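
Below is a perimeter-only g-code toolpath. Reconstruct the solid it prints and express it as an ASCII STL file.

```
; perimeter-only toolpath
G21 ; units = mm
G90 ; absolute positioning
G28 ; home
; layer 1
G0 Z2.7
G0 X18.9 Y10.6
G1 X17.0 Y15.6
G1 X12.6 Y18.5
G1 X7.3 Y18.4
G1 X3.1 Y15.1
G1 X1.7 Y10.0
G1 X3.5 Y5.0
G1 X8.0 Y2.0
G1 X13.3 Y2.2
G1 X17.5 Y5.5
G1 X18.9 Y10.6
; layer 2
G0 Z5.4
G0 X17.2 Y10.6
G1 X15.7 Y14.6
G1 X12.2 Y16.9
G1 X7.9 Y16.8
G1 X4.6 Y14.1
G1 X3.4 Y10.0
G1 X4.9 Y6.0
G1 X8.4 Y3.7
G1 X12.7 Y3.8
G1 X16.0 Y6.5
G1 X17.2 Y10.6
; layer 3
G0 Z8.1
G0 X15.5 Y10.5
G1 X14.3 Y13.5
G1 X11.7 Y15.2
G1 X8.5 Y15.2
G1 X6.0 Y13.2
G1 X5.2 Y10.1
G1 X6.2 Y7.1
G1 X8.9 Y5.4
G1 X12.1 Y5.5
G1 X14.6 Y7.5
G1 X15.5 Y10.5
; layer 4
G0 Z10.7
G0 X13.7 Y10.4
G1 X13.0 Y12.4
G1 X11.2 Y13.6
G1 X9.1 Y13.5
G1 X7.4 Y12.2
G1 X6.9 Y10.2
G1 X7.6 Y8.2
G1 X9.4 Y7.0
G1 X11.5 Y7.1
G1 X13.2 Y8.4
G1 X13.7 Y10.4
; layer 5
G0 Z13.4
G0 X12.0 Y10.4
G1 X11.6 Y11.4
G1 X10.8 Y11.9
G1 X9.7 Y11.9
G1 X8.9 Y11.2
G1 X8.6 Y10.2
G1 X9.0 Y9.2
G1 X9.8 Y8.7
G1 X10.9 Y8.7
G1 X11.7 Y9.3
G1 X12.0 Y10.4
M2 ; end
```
solid part
  facet normal 0.0000 0.0000 -1.0000
    outer loop
      vertex 13.1 20.2 0.0
      vertex 18.4 16.7 0.0
      vertex 20.6 10.7 0.0
    endloop
  endfacet
  facet normal 0.0000 0.0000 -1.0000
    outer loop
      vertex 6.7 20.0 0.0
      vertex 13.1 20.2 0.0
      vertex 20.6 10.7 0.0
    endloop
  endfacet
  facet normal 0.0000 0.0000 -1.0000
    outer loop
      vertex 1.7 16.0 0.0
      vertex 6.7 20.0 0.0
      vertex 20.6 10.7 0.0
    endloop
  endfacet
  facet normal 0.0000 0.0000 -1.0000
    outer loop
      vertex 0.0 9.9 0.0
      vertex 1.7 16.0 0.0
      vertex 20.6 10.7 0.0
    endloop
  endfacet
  facet normal 0.0000 0.0000 -1.0000
    outer loop
      vertex 2.2 3.9 0.0
      vertex 0.0 9.9 0.0
      vertex 20.6 10.7 0.0
    endloop
  endfacet
  facet normal 0.0000 0.0000 -1.0000
    outer loop
      vertex 7.5 0.4 0.0
      vertex 2.2 3.9 0.0
      vertex 20.6 10.7 0.0
    endloop
  endfacet
  facet normal 0.0000 0.0000 -1.0000
    outer loop
      vertex 13.9 0.6 0.0
      vertex 7.5 0.4 0.0
      vertex 20.6 10.7 0.0
    endloop
  endfacet
  facet normal 0.0000 0.0000 -1.0000
    outer loop
      vertex 18.9 4.6 0.0
      vertex 13.9 0.6 0.0
      vertex 20.6 10.7 0.0
    endloop
  endfacet
  facet normal 0.8018 0.2940 0.5203
    outer loop
      vertex 20.6 10.7 0.0
      vertex 18.4 16.7 0.0
      vertex 10.3 10.3 16.1
    endloop
  endfacet
  facet normal 0.4707 0.7127 0.5201
    outer loop
      vertex 18.4 16.7 0.0
      vertex 13.1 20.2 0.0
      vertex 10.3 10.3 16.1
    endloop
  endfacet
  facet normal -0.0267 0.8536 0.5202
    outer loop
      vertex 13.1 20.2 0.0
      vertex 6.7 20.0 0.0
      vertex 10.3 10.3 16.1
    endloop
  endfacet
  facet normal -0.5333 0.6666 0.5208
    outer loop
      vertex 6.7 20.0 0.0
      vertex 1.7 16.0 0.0
      vertex 10.3 10.3 16.1
    endloop
  endfacet
  facet normal -0.8225 0.2292 0.5205
    outer loop
      vertex 1.7 16.0 0.0
      vertex 0.0 9.9 0.0
      vertex 10.3 10.3 16.1
    endloop
  endfacet
  facet normal -0.8018 -0.2940 0.5203
    outer loop
      vertex 0.0 9.9 0.0
      vertex 2.2 3.9 0.0
      vertex 10.3 10.3 16.1
    endloop
  endfacet
  facet normal -0.4707 -0.7127 0.5201
    outer loop
      vertex 2.2 3.9 0.0
      vertex 7.5 0.4 0.0
      vertex 10.3 10.3 16.1
    endloop
  endfacet
  facet normal 0.0267 -0.8536 0.5202
    outer loop
      vertex 7.5 0.4 0.0
      vertex 13.9 0.6 0.0
      vertex 10.3 10.3 16.1
    endloop
  endfacet
  facet normal 0.5333 -0.6666 0.5208
    outer loop
      vertex 13.9 0.6 0.0
      vertex 18.9 4.6 0.0
      vertex 10.3 10.3 16.1
    endloop
  endfacet
  facet normal 0.8225 -0.2292 0.5205
    outer loop
      vertex 18.9 4.6 0.0
      vertex 20.6 10.7 0.0
      vertex 10.3 10.3 16.1
    endloop
  endfacet
endsolid part

The G0 Z moves step by Δz≈2.7 mm. The G1 loops shrink linearly with z, so the solid tapers from its base footprint up to z≈16.1. Closing with a flat bottom cap and the tapered top and triangulating gives 18 facets — a regular 10-sided pyramid, base circumscribed radius ≈ 10.3 mm, apex at z ≈ 16.1 mm.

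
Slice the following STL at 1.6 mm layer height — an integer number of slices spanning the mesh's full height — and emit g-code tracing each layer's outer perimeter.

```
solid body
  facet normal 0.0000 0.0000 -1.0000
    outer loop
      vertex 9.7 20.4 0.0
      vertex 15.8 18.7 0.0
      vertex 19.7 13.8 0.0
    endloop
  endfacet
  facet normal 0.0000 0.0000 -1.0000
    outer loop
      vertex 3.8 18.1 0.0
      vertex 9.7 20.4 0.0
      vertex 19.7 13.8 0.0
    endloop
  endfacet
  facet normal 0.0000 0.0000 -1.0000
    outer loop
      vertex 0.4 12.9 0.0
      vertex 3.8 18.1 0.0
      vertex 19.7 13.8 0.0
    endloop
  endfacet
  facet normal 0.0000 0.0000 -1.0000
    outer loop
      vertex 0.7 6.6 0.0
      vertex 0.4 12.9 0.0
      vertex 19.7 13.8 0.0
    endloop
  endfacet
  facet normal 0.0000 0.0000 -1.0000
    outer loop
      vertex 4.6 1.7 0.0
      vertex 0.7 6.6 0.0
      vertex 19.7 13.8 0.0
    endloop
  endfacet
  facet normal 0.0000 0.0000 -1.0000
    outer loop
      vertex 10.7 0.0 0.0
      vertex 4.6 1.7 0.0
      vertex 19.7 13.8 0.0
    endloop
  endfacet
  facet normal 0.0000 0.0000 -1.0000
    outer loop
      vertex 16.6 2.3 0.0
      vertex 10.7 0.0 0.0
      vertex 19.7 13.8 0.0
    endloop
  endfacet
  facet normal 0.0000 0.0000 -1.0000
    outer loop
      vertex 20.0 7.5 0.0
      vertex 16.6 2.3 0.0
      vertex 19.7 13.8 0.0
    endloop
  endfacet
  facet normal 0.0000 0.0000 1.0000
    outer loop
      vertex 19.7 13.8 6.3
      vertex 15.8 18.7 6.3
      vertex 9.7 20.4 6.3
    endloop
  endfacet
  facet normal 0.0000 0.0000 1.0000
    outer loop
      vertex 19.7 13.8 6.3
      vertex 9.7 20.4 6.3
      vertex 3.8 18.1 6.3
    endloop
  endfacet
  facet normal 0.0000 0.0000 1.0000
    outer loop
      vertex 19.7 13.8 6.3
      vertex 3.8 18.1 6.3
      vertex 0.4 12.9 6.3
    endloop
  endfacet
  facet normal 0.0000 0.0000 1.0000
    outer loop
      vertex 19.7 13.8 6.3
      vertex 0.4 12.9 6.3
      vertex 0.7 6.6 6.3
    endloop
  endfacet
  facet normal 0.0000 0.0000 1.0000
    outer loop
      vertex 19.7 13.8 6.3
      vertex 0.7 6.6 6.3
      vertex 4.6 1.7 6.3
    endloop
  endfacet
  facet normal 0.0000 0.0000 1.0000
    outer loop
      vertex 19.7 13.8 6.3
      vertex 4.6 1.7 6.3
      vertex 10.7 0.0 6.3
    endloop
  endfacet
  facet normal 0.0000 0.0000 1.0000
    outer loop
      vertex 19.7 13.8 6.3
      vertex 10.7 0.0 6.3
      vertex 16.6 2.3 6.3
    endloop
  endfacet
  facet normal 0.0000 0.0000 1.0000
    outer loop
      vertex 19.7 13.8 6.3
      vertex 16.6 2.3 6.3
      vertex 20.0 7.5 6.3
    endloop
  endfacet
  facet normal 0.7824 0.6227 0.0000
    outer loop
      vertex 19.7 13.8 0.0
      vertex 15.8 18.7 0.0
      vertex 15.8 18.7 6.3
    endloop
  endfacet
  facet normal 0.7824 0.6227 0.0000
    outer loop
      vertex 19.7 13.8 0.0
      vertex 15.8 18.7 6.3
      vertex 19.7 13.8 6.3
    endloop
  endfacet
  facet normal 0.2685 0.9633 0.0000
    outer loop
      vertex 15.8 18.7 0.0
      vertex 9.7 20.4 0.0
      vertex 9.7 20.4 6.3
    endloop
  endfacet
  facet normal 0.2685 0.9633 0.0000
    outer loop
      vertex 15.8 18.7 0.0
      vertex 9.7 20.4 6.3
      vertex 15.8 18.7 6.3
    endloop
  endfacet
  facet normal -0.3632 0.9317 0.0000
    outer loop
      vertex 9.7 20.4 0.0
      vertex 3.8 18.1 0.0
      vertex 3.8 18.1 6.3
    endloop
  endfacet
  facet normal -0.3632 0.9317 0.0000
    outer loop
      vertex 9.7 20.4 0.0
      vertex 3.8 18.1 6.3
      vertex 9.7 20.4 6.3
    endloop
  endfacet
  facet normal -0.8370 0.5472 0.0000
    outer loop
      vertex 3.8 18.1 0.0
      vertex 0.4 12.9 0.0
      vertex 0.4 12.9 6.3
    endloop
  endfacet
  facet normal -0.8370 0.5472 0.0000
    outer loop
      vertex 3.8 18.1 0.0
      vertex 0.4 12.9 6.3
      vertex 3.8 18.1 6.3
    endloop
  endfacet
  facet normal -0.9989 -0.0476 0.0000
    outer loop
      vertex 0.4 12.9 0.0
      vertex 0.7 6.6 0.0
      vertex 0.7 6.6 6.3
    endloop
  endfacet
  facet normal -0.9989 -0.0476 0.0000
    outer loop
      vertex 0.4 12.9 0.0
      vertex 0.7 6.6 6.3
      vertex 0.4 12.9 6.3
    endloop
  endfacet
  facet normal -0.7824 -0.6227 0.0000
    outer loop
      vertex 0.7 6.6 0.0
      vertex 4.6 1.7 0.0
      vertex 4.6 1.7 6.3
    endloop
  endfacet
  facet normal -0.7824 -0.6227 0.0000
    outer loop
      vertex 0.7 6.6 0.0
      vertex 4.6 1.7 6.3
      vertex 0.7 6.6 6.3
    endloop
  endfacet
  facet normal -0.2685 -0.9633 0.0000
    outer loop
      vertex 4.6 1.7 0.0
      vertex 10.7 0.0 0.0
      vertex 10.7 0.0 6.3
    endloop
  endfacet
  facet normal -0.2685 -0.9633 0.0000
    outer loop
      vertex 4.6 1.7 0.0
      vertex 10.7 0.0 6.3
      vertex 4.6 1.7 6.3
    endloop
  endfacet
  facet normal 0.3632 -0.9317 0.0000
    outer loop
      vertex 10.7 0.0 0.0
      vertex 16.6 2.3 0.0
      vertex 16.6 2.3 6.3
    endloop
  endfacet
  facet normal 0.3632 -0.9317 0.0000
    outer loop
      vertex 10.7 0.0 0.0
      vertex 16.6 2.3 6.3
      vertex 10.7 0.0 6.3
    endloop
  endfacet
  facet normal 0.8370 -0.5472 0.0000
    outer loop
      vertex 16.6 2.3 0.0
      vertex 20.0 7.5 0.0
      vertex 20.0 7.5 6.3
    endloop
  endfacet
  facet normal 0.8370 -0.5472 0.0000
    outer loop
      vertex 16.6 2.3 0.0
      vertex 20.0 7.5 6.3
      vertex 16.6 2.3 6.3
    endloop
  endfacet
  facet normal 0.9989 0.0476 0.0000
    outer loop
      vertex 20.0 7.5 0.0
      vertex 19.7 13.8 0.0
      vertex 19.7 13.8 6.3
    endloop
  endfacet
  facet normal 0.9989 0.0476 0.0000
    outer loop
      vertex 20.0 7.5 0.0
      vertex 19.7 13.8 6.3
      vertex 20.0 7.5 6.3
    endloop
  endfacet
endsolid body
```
; perimeter-only toolpath
G21 ; units = mm
G90 ; absolute positioning
G28 ; home
; layer 1
G0 Z1.6
G0 X19.7 Y13.8
G1 X15.8 Y18.7
G1 X9.7 Y20.4
G1 X3.8 Y18.1
G1 X0.4 Y12.9
G1 X0.7 Y6.6
G1 X4.6 Y1.7
G1 X10.7 Y0.0
G1 X16.6 Y2.3
G1 X20.0 Y7.5
G1 X19.7 Y13.8
; layer 2
G0 Z3.1
G0 X19.7 Y13.8
G1 X15.8 Y18.7
G1 X9.7 Y20.4
G1 X3.8 Y18.1
G1 X0.4 Y12.9
G1 X0.7 Y6.6
G1 X4.6 Y1.7
G1 X10.7 Y0.0
G1 X16.6 Y2.3
G1 X20.0 Y7.5
G1 X19.7 Y13.8
; layer 3
G0 Z4.7
G0 X19.7 Y13.8
G1 X15.8 Y18.7
G1 X9.7 Y20.4
G1 X3.8 Y18.1
G1 X0.4 Y12.9
G1 X0.7 Y6.6
G1 X4.6 Y1.7
G1 X10.7 Y0.0
G1 X16.6 Y2.3
G1 X20.0 Y7.5
G1 X19.7 Y13.8
; layer 4
G0 Z6.3
G0 X19.7 Y13.8
G1 X15.8 Y18.7
G1 X9.7 Y20.4
G1 X3.8 Y18.1
G1 X0.4 Y12.9
G1 X0.7 Y6.6
G1 X4.6 Y1.7
G1 X10.7 Y0.0
G1 X16.6 Y2.3
G1 X20.0 Y7.5
G1 X19.7 Y13.8
M2 ; end

The solid is a regular 10-sided prism (a cylinder approximated with 10 flat sides), circumscribed radius ≈ 10.2 mm, height ≈ 6.3 mm. Slicing at Δz = 1.6 mm — 4 equal slices spanning the solid's height, so layer i sits at z = i·h/4 — gives 4 non-empty perimeters. Each is a 10-segment closed polygon; G0 lifts to the layer z and rapids to the start vertex, then G1 traces the edges.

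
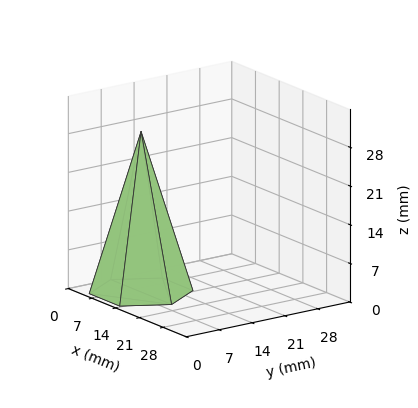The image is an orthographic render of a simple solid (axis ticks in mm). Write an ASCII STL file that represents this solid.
Reading the render: the shape is a regular 6-sided pyramid, base circumscribed radius ≈ 9 mm, apex at z ≈ 29 mm (dimensions read to the nearest mm from the axis ticks). For the STL, each face is triangulated and given an outward normal.

solid part
  facet normal 0.0000 0.0000 -1.0000
    outer loop
      vertex 4.50 16.79 0.00
      vertex 13.50 16.79 0.00
      vertex 18.00 9.00 0.00
    endloop
  endfacet
  facet normal 0.0000 0.0000 -1.0000
    outer loop
      vertex 0.00 9.00 0.00
      vertex 4.50 16.79 0.00
      vertex 18.00 9.00 0.00
    endloop
  endfacet
  facet normal 0.0000 0.0000 -1.0000
    outer loop
      vertex 4.50 1.21 0.00
      vertex 0.00 9.00 0.00
      vertex 18.00 9.00 0.00
    endloop
  endfacet
  facet normal 0.0000 0.0000 -1.0000
    outer loop
      vertex 13.50 1.21 0.00
      vertex 4.50 1.21 0.00
      vertex 18.00 9.00 0.00
    endloop
  endfacet
  facet normal 0.8362 0.4831 0.2595
    outer loop
      vertex 18.00 9.00 0.00
      vertex 13.50 16.79 0.00
      vertex 9.00 9.00 29.00
    endloop
  endfacet
  facet normal 0.0000 0.9658 0.2594
    outer loop
      vertex 13.50 16.79 0.00
      vertex 4.50 16.79 0.00
      vertex 9.00 9.00 29.00
    endloop
  endfacet
  facet normal -0.8362 0.4831 0.2595
    outer loop
      vertex 4.50 16.79 0.00
      vertex 0.00 9.00 0.00
      vertex 9.00 9.00 29.00
    endloop
  endfacet
  facet normal -0.8362 -0.4831 0.2595
    outer loop
      vertex 0.00 9.00 0.00
      vertex 4.50 1.21 0.00
      vertex 9.00 9.00 29.00
    endloop
  endfacet
  facet normal 0.0000 -0.9658 0.2594
    outer loop
      vertex 4.50 1.21 0.00
      vertex 13.50 1.21 0.00
      vertex 9.00 9.00 29.00
    endloop
  endfacet
  facet normal 0.8362 -0.4831 0.2595
    outer loop
      vertex 13.50 1.21 0.00
      vertex 18.00 9.00 0.00
      vertex 9.00 9.00 29.00
    endloop
  endfacet
endsolid part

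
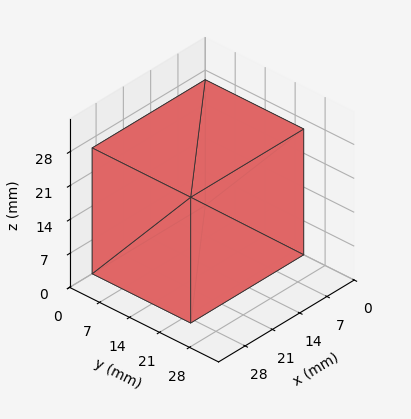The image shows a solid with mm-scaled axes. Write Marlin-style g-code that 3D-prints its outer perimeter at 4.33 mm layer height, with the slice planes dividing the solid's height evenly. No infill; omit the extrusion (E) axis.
Reading the render: the shape is a rectangular box, roughly 29 × 23 mm footprint and 26 mm tall (dimensions read to the nearest mm from the axis ticks). For the g-code, the solid's height is divided into equal slices at the stated Δz and each level perimeter traced with G1 moves after a G0 lift.

; perimeter-only toolpath
G21 ; units = mm
G90 ; absolute positioning
G28 ; home
; layer 1
G0 Z4.33
G0 X0.00 Y0.00
G1 X29.00 Y0.00
G1 X29.00 Y23.00
G1 X0.00 Y23.00
G1 X0.00 Y0.00
; layer 2
G0 Z8.67
G0 X0.00 Y0.00
G1 X29.00 Y0.00
G1 X29.00 Y23.00
G1 X0.00 Y23.00
G1 X0.00 Y0.00
; layer 3
G0 Z13.00
G0 X0.00 Y0.00
G1 X29.00 Y0.00
G1 X29.00 Y23.00
G1 X0.00 Y23.00
G1 X0.00 Y0.00
; layer 4
G0 Z17.33
G0 X0.00 Y0.00
G1 X29.00 Y0.00
G1 X29.00 Y23.00
G1 X0.00 Y23.00
G1 X0.00 Y0.00
; layer 5
G0 Z21.67
G0 X0.00 Y0.00
G1 X29.00 Y0.00
G1 X29.00 Y23.00
G1 X0.00 Y23.00
G1 X0.00 Y0.00
; layer 6
G0 Z26.00
G0 X0.00 Y0.00
G1 X29.00 Y0.00
G1 X29.00 Y23.00
G1 X0.00 Y23.00
G1 X0.00 Y0.00
M2 ; end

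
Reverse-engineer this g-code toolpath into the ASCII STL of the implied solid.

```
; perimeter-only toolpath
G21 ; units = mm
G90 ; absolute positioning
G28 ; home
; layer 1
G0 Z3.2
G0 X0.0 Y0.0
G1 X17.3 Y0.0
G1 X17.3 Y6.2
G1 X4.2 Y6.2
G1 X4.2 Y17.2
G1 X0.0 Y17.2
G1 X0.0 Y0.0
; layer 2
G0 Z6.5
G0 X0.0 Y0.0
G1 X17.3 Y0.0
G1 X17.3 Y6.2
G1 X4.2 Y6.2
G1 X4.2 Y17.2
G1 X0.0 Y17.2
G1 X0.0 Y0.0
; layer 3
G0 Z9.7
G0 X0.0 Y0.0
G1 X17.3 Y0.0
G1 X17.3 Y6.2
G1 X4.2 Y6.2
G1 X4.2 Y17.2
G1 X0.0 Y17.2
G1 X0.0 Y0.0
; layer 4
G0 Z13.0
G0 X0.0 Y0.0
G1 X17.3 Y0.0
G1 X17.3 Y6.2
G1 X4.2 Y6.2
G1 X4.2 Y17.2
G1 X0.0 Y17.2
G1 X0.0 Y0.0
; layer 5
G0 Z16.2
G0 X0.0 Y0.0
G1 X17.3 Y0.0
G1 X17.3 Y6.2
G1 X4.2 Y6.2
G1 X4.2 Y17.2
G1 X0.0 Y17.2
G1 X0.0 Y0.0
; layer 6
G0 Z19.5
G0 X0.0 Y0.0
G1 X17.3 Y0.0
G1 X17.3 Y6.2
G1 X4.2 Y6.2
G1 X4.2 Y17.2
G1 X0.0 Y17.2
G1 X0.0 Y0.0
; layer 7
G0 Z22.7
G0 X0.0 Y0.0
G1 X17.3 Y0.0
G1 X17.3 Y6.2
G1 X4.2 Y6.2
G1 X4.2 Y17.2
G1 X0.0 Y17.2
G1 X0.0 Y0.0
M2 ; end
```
solid part
  facet normal 0.0000 0.0000 -1.0000
    outer loop
      vertex 17.3 6.2 0.0
      vertex 17.3 0.0 0.0
      vertex 0.0 0.0 0.0
    endloop
  endfacet
  facet normal 0.0000 0.0000 -1.0000
    outer loop
      vertex 4.2 6.2 0.0
      vertex 17.3 6.2 0.0
      vertex 0.0 0.0 0.0
    endloop
  endfacet
  facet normal 0.0000 0.0000 -1.0000
    outer loop
      vertex 4.2 17.2 0.0
      vertex 4.2 6.2 0.0
      vertex 0.0 0.0 0.0
    endloop
  endfacet
  facet normal 0.0000 0.0000 -1.0000
    outer loop
      vertex 0.0 17.2 0.0
      vertex 4.2 17.2 0.0
      vertex 0.0 0.0 0.0
    endloop
  endfacet
  facet normal 0.0000 0.0000 1.0000
    outer loop
      vertex 0.0 0.0 22.7
      vertex 17.3 0.0 22.7
      vertex 17.3 6.2 22.7
    endloop
  endfacet
  facet normal 0.0000 0.0000 1.0000
    outer loop
      vertex 0.0 0.0 22.7
      vertex 17.3 6.2 22.7
      vertex 4.2 6.2 22.7
    endloop
  endfacet
  facet normal 0.0000 0.0000 1.0000
    outer loop
      vertex 0.0 0.0 22.7
      vertex 4.2 6.2 22.7
      vertex 4.2 17.2 22.7
    endloop
  endfacet
  facet normal 0.0000 0.0000 1.0000
    outer loop
      vertex 0.0 0.0 22.7
      vertex 4.2 17.2 22.7
      vertex 0.0 17.2 22.7
    endloop
  endfacet
  facet normal 0.0000 -1.0000 0.0000
    outer loop
      vertex 0.0 0.0 0.0
      vertex 17.3 0.0 0.0
      vertex 17.3 0.0 22.7
    endloop
  endfacet
  facet normal 0.0000 -1.0000 0.0000
    outer loop
      vertex 0.0 0.0 0.0
      vertex 17.3 0.0 22.7
      vertex 0.0 0.0 22.7
    endloop
  endfacet
  facet normal 1.0000 0.0000 0.0000
    outer loop
      vertex 17.3 0.0 0.0
      vertex 17.3 6.2 0.0
      vertex 17.3 6.2 22.7
    endloop
  endfacet
  facet normal 1.0000 0.0000 0.0000
    outer loop
      vertex 17.3 0.0 0.0
      vertex 17.3 6.2 22.7
      vertex 17.3 0.0 22.7
    endloop
  endfacet
  facet normal 0.0000 1.0000 0.0000
    outer loop
      vertex 17.3 6.2 0.0
      vertex 4.2 6.2 0.0
      vertex 4.2 6.2 22.7
    endloop
  endfacet
  facet normal 0.0000 1.0000 0.0000
    outer loop
      vertex 17.3 6.2 0.0
      vertex 4.2 6.2 22.7
      vertex 17.3 6.2 22.7
    endloop
  endfacet
  facet normal 1.0000 0.0000 0.0000
    outer loop
      vertex 4.2 6.2 0.0
      vertex 4.2 17.2 0.0
      vertex 4.2 17.2 22.7
    endloop
  endfacet
  facet normal 1.0000 0.0000 0.0000
    outer loop
      vertex 4.2 6.2 0.0
      vertex 4.2 17.2 22.7
      vertex 4.2 6.2 22.7
    endloop
  endfacet
  facet normal 0.0000 1.0000 0.0000
    outer loop
      vertex 4.2 17.2 0.0
      vertex 0.0 17.2 0.0
      vertex 0.0 17.2 22.7
    endloop
  endfacet
  facet normal 0.0000 1.0000 0.0000
    outer loop
      vertex 4.2 17.2 0.0
      vertex 0.0 17.2 22.7
      vertex 4.2 17.2 22.7
    endloop
  endfacet
  facet normal -1.0000 0.0000 0.0000
    outer loop
      vertex 0.0 17.2 0.0
      vertex 0.0 0.0 0.0
      vertex 0.0 0.0 22.7
    endloop
  endfacet
  facet normal -1.0000 0.0000 0.0000
    outer loop
      vertex 0.0 17.2 0.0
      vertex 0.0 0.0 22.7
      vertex 0.0 17.2 22.7
    endloop
  endfacet
endsolid part

The G0 Z moves step by Δz≈3.2 mm. Every layer's G1 loop is the same polygon, so the solid is a straight extrusion of it from z=0 to z≈22.7. Closing with flat bottom and top caps and triangulating gives 20 facets — an L-shaped prism: outer 17.3 × 17.2 mm, arm thicknesses ≈ 6.2 mm (horizontal) and 4.2 mm (vertical), extruded 22.7 mm in z.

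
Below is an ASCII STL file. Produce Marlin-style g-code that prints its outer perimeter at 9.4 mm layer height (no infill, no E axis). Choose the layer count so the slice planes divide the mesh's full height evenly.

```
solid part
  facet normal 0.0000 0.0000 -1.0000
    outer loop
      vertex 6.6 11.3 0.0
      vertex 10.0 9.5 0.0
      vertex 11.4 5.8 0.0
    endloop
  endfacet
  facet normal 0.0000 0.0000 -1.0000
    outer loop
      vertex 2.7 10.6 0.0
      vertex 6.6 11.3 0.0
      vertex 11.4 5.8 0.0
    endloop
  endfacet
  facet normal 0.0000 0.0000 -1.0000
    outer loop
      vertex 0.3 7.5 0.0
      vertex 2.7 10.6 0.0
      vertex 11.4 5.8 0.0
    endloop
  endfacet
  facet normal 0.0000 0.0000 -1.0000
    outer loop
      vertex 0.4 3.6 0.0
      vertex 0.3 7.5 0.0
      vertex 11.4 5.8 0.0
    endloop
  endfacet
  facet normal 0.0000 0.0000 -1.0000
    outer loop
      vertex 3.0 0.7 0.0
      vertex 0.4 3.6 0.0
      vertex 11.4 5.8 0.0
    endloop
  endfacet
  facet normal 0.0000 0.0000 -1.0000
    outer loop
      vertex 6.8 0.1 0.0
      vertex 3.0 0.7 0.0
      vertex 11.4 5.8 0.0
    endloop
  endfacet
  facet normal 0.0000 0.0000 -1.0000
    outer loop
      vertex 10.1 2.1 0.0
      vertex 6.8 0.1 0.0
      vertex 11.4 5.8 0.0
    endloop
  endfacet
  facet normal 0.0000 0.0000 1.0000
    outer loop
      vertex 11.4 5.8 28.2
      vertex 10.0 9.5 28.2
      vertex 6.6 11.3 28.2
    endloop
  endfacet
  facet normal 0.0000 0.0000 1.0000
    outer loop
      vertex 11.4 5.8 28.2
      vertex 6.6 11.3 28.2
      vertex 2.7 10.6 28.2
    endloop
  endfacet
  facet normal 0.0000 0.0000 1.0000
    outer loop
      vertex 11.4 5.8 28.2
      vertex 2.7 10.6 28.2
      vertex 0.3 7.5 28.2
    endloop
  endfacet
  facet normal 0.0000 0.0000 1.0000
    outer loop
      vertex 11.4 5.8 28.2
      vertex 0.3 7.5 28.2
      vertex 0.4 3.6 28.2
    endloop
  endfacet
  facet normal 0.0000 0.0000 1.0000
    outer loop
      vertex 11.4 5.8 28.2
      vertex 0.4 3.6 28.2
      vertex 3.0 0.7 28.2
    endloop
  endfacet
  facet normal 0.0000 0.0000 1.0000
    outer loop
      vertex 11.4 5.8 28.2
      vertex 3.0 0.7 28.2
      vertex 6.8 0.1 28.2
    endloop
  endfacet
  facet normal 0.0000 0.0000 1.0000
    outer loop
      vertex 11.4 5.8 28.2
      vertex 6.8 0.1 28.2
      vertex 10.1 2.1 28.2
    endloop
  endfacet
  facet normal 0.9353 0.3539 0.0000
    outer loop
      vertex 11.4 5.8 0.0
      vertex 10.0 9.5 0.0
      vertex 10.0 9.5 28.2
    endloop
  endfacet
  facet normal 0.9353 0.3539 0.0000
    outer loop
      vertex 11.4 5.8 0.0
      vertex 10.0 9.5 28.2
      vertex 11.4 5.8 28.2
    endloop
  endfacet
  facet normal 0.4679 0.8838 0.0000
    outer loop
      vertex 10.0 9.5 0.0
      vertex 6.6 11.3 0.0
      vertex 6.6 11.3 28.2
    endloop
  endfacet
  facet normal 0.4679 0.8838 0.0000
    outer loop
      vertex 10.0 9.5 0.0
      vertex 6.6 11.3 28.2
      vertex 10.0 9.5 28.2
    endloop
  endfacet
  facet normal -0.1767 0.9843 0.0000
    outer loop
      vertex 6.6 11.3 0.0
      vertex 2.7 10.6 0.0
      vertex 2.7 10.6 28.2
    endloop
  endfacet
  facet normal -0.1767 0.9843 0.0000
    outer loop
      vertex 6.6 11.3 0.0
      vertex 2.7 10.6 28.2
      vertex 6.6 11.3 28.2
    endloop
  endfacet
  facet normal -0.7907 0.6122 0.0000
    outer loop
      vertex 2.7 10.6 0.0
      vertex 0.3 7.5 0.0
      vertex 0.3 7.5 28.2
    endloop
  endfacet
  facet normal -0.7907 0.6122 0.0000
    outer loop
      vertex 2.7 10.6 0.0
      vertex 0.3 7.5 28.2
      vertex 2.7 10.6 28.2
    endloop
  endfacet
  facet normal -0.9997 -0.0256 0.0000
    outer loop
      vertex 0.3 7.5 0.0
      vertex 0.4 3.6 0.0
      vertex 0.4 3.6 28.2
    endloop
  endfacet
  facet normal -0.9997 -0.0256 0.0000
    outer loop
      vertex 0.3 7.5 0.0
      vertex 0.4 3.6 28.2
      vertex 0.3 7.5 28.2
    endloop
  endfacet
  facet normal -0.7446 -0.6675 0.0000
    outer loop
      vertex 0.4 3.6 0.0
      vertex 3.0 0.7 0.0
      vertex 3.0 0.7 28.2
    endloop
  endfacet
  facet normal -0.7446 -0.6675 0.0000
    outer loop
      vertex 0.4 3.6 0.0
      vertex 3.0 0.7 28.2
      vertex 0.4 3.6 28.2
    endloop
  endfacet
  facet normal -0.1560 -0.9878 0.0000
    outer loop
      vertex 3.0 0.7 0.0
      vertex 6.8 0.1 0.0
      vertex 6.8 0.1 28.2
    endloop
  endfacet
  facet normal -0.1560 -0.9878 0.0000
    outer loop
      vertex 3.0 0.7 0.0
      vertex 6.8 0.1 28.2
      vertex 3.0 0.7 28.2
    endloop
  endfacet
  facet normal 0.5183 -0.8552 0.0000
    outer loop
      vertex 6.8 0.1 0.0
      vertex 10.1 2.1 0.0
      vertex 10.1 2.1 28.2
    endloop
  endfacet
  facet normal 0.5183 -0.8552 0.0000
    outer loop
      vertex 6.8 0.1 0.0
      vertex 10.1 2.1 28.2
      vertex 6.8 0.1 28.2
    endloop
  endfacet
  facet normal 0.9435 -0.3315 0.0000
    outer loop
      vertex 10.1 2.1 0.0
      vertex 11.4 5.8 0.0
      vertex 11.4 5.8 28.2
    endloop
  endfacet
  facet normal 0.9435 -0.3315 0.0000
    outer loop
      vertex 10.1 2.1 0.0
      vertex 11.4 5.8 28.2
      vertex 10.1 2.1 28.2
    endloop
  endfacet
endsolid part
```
; perimeter-only toolpath
G21 ; units = mm
G90 ; absolute positioning
G28 ; home
; layer 1
G0 Z9.4
G0 X11.4 Y5.8
G1 X10.0 Y9.5
G1 X6.6 Y11.3
G1 X2.7 Y10.6
G1 X0.3 Y7.5
G1 X0.4 Y3.6
G1 X3.0 Y0.7
G1 X6.8 Y0.1
G1 X10.1 Y2.1
G1 X11.4 Y5.8
; layer 2
G0 Z18.8
G0 X11.4 Y5.8
G1 X10.0 Y9.5
G1 X6.6 Y11.3
G1 X2.7 Y10.6
G1 X0.3 Y7.5
G1 X0.4 Y3.6
G1 X3.0 Y0.7
G1 X6.8 Y0.1
G1 X10.1 Y2.1
G1 X11.4 Y5.8
; layer 3
G0 Z28.2
G0 X11.4 Y5.8
G1 X10.0 Y9.5
G1 X6.6 Y11.3
G1 X2.7 Y10.6
G1 X0.3 Y7.5
G1 X0.4 Y3.6
G1 X3.0 Y0.7
G1 X6.8 Y0.1
G1 X10.1 Y2.1
G1 X11.4 Y5.8
M2 ; end

The solid is a regular 9-sided prism (a cylinder approximated with 9 flat sides), circumscribed radius ≈ 5.7 mm, height ≈ 28.2 mm. Slicing at Δz = 9.4 mm — 3 equal slices spanning the solid's height, so layer i sits at z = i·h/3 — gives 3 non-empty perimeters. Each is a 9-segment closed polygon; G0 lifts to the layer z and rapids to the start vertex, then G1 traces the edges.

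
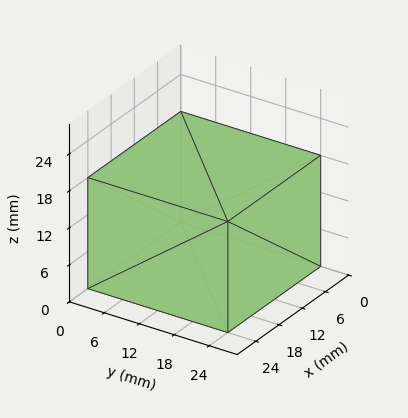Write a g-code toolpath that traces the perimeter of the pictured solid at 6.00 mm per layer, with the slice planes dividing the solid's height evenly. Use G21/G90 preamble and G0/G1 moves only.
Reading the render: the shape is a rectangular box, roughly 24 × 24 mm footprint and 18 mm tall (dimensions read to the nearest mm from the axis ticks). For the g-code, the solid's height is divided into equal slices at the stated Δz and each level perimeter traced with G1 moves after a G0 lift.

; perimeter-only toolpath
G21 ; units = mm
G90 ; absolute positioning
G28 ; home
; layer 1
G0 Z6.00
G0 X0.00 Y0.00
G1 X24.00 Y0.00
G1 X24.00 Y24.00
G1 X0.00 Y24.00
G1 X0.00 Y0.00
; layer 2
G0 Z12.00
G0 X0.00 Y0.00
G1 X24.00 Y0.00
G1 X24.00 Y24.00
G1 X0.00 Y24.00
G1 X0.00 Y0.00
; layer 3
G0 Z18.00
G0 X0.00 Y0.00
G1 X24.00 Y0.00
G1 X24.00 Y24.00
G1 X0.00 Y24.00
G1 X0.00 Y0.00
M2 ; end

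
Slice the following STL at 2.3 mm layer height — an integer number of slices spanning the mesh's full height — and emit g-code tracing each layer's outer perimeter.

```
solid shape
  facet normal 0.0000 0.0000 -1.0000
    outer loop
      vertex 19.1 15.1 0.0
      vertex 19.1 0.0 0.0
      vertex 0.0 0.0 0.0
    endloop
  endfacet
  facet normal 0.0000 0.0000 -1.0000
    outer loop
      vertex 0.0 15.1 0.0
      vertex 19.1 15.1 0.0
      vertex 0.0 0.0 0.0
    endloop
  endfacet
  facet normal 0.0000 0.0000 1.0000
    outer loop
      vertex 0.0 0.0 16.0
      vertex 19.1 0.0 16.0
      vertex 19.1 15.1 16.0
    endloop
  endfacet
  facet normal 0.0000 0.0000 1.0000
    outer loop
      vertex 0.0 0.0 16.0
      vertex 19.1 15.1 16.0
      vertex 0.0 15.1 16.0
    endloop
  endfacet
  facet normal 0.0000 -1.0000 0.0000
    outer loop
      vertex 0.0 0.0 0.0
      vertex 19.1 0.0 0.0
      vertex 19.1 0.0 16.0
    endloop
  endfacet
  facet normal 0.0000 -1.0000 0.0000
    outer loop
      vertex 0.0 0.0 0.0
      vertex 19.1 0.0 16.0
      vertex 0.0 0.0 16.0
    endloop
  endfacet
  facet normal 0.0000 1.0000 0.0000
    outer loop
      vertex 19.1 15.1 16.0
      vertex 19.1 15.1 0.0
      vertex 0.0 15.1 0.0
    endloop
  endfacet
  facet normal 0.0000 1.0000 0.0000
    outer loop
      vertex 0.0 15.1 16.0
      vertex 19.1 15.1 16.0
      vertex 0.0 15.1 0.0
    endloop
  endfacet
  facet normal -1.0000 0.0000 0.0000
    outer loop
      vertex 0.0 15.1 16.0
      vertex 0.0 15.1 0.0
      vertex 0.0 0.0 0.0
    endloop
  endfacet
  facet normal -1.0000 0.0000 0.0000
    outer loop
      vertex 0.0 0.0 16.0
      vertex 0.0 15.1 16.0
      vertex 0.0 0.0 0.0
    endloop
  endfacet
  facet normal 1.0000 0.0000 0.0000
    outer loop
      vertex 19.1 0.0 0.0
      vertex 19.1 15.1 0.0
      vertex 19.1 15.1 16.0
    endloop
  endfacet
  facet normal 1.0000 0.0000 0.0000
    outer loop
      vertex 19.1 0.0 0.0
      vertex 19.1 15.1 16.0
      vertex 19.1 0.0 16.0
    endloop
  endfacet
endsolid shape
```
; perimeter-only toolpath
G21 ; units = mm
G90 ; absolute positioning
G28 ; home
; layer 1
G0 Z2.3
G0 X0.0 Y0.0
G1 X19.1 Y0.0
G1 X19.1 Y15.1
G1 X0.0 Y15.1
G1 X0.0 Y0.0
; layer 2
G0 Z4.6
G0 X0.0 Y0.0
G1 X19.1 Y0.0
G1 X19.1 Y15.1
G1 X0.0 Y15.1
G1 X0.0 Y0.0
; layer 3
G0 Z6.9
G0 X0.0 Y0.0
G1 X19.1 Y0.0
G1 X19.1 Y15.1
G1 X0.0 Y15.1
G1 X0.0 Y0.0
; layer 4
G0 Z9.1
G0 X0.0 Y0.0
G1 X19.1 Y0.0
G1 X19.1 Y15.1
G1 X0.0 Y15.1
G1 X0.0 Y0.0
; layer 5
G0 Z11.4
G0 X0.0 Y0.0
G1 X19.1 Y0.0
G1 X19.1 Y15.1
G1 X0.0 Y15.1
G1 X0.0 Y0.0
; layer 6
G0 Z13.7
G0 X0.0 Y0.0
G1 X19.1 Y0.0
G1 X19.1 Y15.1
G1 X0.0 Y15.1
G1 X0.0 Y0.0
; layer 7
G0 Z16.0
G0 X0.0 Y0.0
G1 X19.1 Y0.0
G1 X19.1 Y15.1
G1 X0.0 Y15.1
G1 X0.0 Y0.0
M2 ; end

The solid is a rectangular box, roughly 19.1 × 15.1 mm footprint and 16 mm tall. Slicing at Δz = 2.3 mm — 7 equal slices spanning the solid's height, so layer i sits at z = i·h/7 — gives 7 non-empty perimeters. Each is a 4-segment closed polygon; G0 lifts to the layer z and rapids to the start vertex, then G1 traces the edges.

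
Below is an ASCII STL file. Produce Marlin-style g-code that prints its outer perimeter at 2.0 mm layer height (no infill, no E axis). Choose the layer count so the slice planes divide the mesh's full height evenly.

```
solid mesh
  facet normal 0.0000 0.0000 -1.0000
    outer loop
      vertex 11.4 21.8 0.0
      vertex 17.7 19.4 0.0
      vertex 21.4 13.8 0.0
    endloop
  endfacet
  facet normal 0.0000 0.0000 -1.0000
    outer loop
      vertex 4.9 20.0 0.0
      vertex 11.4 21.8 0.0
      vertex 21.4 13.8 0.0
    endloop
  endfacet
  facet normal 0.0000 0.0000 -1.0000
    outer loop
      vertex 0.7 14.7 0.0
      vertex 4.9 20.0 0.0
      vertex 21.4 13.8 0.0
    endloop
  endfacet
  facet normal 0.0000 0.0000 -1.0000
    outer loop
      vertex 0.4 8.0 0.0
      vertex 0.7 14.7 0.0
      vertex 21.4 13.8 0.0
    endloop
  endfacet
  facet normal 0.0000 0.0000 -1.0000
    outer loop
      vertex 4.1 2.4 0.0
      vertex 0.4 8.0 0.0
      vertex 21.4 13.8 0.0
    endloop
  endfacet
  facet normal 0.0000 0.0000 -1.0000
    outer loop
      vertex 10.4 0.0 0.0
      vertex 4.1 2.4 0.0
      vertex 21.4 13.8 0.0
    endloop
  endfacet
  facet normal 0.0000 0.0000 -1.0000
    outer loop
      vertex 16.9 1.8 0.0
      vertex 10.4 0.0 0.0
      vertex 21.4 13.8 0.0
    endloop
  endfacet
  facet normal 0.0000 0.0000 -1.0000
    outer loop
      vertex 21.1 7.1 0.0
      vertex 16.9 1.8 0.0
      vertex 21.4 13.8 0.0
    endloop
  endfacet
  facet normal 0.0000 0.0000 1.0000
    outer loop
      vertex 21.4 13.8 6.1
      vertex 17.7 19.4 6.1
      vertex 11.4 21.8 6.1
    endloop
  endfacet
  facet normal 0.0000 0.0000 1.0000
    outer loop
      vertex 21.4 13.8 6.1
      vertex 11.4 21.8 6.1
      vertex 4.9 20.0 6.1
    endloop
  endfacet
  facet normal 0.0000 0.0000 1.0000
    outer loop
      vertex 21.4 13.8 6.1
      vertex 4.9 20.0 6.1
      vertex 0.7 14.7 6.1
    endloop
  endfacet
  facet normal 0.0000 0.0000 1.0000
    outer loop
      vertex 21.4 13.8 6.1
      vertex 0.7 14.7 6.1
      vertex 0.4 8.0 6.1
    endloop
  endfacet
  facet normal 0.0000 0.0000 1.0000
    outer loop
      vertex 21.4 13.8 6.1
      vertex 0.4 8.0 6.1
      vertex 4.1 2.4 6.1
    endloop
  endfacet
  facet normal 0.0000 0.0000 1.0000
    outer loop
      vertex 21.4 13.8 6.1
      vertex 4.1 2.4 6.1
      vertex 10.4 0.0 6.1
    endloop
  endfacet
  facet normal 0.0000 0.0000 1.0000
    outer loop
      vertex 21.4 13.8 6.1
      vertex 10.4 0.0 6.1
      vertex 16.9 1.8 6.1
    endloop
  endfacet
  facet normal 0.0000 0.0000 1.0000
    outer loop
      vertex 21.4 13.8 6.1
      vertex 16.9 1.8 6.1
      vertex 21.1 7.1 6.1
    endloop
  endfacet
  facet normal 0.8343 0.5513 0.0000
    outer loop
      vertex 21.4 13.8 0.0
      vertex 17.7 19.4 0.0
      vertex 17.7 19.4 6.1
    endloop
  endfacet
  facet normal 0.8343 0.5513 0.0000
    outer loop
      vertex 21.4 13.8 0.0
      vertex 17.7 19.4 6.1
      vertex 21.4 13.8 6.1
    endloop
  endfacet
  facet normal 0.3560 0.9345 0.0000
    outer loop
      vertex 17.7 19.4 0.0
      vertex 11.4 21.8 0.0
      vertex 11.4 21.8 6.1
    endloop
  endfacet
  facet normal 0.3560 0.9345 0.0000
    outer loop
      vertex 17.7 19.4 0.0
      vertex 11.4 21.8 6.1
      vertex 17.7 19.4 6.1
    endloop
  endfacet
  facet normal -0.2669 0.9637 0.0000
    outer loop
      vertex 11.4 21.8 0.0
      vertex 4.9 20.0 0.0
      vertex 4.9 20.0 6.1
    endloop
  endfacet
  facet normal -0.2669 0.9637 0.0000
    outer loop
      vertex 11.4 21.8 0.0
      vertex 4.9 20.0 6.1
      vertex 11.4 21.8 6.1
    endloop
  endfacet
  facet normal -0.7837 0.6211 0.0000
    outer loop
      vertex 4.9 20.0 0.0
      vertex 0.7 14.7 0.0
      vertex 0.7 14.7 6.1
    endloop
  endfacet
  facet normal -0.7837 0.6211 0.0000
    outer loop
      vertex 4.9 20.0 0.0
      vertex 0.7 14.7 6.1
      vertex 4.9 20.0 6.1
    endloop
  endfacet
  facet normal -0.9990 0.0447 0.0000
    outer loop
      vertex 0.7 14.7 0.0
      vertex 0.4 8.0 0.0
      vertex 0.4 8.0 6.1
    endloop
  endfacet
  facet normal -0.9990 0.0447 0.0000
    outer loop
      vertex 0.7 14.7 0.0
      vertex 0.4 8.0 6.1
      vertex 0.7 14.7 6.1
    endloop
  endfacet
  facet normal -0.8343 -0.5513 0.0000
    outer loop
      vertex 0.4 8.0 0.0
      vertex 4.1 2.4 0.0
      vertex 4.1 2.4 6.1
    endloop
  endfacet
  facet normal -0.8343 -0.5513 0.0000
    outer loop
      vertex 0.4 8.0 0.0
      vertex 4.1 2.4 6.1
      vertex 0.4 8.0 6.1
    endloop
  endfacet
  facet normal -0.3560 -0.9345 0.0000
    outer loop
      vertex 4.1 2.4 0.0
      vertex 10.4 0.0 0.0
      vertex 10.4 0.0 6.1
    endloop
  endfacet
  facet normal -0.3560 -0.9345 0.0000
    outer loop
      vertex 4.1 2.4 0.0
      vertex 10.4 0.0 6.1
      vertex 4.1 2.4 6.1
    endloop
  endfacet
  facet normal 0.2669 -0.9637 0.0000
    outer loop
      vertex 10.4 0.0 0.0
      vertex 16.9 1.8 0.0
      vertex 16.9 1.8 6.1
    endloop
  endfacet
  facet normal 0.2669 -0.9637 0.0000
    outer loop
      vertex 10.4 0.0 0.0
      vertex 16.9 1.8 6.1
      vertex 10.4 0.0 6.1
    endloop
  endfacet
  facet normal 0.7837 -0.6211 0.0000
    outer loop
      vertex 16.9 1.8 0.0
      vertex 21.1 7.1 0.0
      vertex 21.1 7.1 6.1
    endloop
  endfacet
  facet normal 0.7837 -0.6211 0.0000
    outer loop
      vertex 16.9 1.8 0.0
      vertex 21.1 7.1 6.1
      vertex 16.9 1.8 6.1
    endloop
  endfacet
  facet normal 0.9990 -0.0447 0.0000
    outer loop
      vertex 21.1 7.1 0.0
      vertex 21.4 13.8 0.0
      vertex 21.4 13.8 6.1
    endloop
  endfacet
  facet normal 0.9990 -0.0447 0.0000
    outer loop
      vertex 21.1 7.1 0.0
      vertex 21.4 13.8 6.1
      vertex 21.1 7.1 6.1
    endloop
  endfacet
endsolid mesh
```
; perimeter-only toolpath
G21 ; units = mm
G90 ; absolute positioning
G28 ; home
; layer 1
G0 Z2.0
G0 X21.4 Y13.8
G1 X17.7 Y19.4
G1 X11.4 Y21.8
G1 X4.9 Y20.0
G1 X0.7 Y14.7
G1 X0.4 Y8.0
G1 X4.1 Y2.4
G1 X10.4 Y0.0
G1 X16.9 Y1.8
G1 X21.1 Y7.1
G1 X21.4 Y13.8
; layer 2
G0 Z4.1
G0 X21.4 Y13.8
G1 X17.7 Y19.4
G1 X11.4 Y21.8
G1 X4.9 Y20.0
G1 X0.7 Y14.7
G1 X0.4 Y8.0
G1 X4.1 Y2.4
G1 X10.4 Y0.0
G1 X16.9 Y1.8
G1 X21.1 Y7.1
G1 X21.4 Y13.8
; layer 3
G0 Z6.1
G0 X21.4 Y13.8
G1 X17.7 Y19.4
G1 X11.4 Y21.8
G1 X4.9 Y20.0
G1 X0.7 Y14.7
G1 X0.4 Y8.0
G1 X4.1 Y2.4
G1 X10.4 Y0.0
G1 X16.9 Y1.8
G1 X21.1 Y7.1
G1 X21.4 Y13.8
M2 ; end

The solid is a regular 10-sided prism (a cylinder approximated with 10 flat sides), circumscribed radius ≈ 10.9 mm, height ≈ 6.1 mm. Slicing at Δz = 2.0 mm — 3 equal slices spanning the solid's height, so layer i sits at z = i·h/3 — gives 3 non-empty perimeters. Each is a 10-segment closed polygon; G0 lifts to the layer z and rapids to the start vertex, then G1 traces the edges.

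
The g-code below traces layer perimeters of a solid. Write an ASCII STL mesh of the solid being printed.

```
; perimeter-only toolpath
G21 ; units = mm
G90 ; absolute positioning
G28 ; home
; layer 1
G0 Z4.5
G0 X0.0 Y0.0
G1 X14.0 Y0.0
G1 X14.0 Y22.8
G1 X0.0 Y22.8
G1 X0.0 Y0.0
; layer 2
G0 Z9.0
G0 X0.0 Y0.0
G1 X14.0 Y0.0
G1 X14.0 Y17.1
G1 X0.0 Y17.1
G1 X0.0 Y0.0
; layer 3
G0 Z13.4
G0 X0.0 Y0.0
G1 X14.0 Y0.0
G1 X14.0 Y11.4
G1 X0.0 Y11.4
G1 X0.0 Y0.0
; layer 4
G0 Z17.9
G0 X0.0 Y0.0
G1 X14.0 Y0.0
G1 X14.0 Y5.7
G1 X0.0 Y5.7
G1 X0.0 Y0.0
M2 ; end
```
solid part
  facet normal 0.0000 0.0000 -1.0000
    outer loop
      vertex 14.0 28.5 0.0
      vertex 14.0 0.0 0.0
      vertex 0.0 0.0 0.0
    endloop
  endfacet
  facet normal 0.0000 0.0000 -1.0000
    outer loop
      vertex 0.0 28.5 0.0
      vertex 14.0 28.5 0.0
      vertex 0.0 0.0 0.0
    endloop
  endfacet
  facet normal 0.0000 -1.0000 0.0000
    outer loop
      vertex 0.0 0.0 0.0
      vertex 14.0 0.0 0.0
      vertex 14.0 0.0 22.4
    endloop
  endfacet
  facet normal 0.0000 -1.0000 0.0000
    outer loop
      vertex 0.0 0.0 0.0
      vertex 14.0 0.0 22.4
      vertex 0.0 0.0 22.4
    endloop
  endfacet
  facet normal 0.0000 0.6179 0.7862
    outer loop
      vertex 0.0 0.0 22.4
      vertex 14.0 0.0 22.4
      vertex 14.0 28.5 0.0
    endloop
  endfacet
  facet normal 0.0000 0.6179 0.7862
    outer loop
      vertex 0.0 0.0 22.4
      vertex 14.0 28.5 0.0
      vertex 0.0 28.5 0.0
    endloop
  endfacet
  facet normal -1.0000 0.0000 0.0000
    outer loop
      vertex 0.0 0.0 22.4
      vertex 0.0 28.5 0.0
      vertex 0.0 0.0 0.0
    endloop
  endfacet
  facet normal 1.0000 0.0000 0.0000
    outer loop
      vertex 14.0 0.0 0.0
      vertex 14.0 28.5 0.0
      vertex 14.0 0.0 22.4
    endloop
  endfacet
endsolid part

The G0 Z moves step by Δz≈4.5 mm. The G1 loops shrink linearly with z, so the solid tapers from its base footprint up to z≈22.4. Closing with a flat bottom cap and the tapered top and triangulating gives 8 facets — a wedge (ramp): 14 × 28.5 mm base, rising to 22.4 mm along the y=0 edge and sloping linearly to z=0 at y=28.5.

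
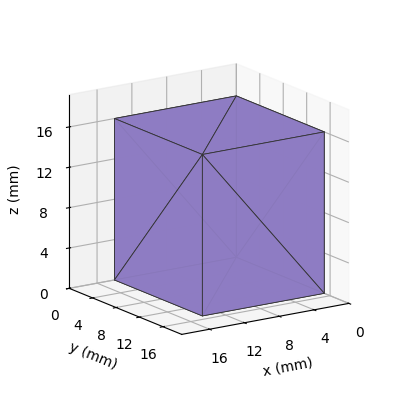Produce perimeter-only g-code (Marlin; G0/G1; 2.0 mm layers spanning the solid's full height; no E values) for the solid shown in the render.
Reading the render: the shape is a rectangular box, roughly 14 × 15 mm footprint and 16 mm tall (dimensions read to the nearest mm from the axis ticks). For the g-code, the solid's height is divided into equal slices at the stated Δz and each level perimeter traced with G1 moves after a G0 lift.

; perimeter-only toolpath
G21 ; units = mm
G90 ; absolute positioning
G28 ; home
; layer 1
G0 Z2.0
G0 X0.0 Y0.0
G1 X14.0 Y0.0
G1 X14.0 Y15.0
G1 X0.0 Y15.0
G1 X0.0 Y0.0
; layer 2
G0 Z4.0
G0 X0.0 Y0.0
G1 X14.0 Y0.0
G1 X14.0 Y15.0
G1 X0.0 Y15.0
G1 X0.0 Y0.0
; layer 3
G0 Z6.0
G0 X0.0 Y0.0
G1 X14.0 Y0.0
G1 X14.0 Y15.0
G1 X0.0 Y15.0
G1 X0.0 Y0.0
; layer 4
G0 Z8.0
G0 X0.0 Y0.0
G1 X14.0 Y0.0
G1 X14.0 Y15.0
G1 X0.0 Y15.0
G1 X0.0 Y0.0
; layer 5
G0 Z10.0
G0 X0.0 Y0.0
G1 X14.0 Y0.0
G1 X14.0 Y15.0
G1 X0.0 Y15.0
G1 X0.0 Y0.0
; layer 6
G0 Z12.0
G0 X0.0 Y0.0
G1 X14.0 Y0.0
G1 X14.0 Y15.0
G1 X0.0 Y15.0
G1 X0.0 Y0.0
; layer 7
G0 Z14.0
G0 X0.0 Y0.0
G1 X14.0 Y0.0
G1 X14.0 Y15.0
G1 X0.0 Y15.0
G1 X0.0 Y0.0
; layer 8
G0 Z16.0
G0 X0.0 Y0.0
G1 X14.0 Y0.0
G1 X14.0 Y15.0
G1 X0.0 Y15.0
G1 X0.0 Y0.0
M2 ; end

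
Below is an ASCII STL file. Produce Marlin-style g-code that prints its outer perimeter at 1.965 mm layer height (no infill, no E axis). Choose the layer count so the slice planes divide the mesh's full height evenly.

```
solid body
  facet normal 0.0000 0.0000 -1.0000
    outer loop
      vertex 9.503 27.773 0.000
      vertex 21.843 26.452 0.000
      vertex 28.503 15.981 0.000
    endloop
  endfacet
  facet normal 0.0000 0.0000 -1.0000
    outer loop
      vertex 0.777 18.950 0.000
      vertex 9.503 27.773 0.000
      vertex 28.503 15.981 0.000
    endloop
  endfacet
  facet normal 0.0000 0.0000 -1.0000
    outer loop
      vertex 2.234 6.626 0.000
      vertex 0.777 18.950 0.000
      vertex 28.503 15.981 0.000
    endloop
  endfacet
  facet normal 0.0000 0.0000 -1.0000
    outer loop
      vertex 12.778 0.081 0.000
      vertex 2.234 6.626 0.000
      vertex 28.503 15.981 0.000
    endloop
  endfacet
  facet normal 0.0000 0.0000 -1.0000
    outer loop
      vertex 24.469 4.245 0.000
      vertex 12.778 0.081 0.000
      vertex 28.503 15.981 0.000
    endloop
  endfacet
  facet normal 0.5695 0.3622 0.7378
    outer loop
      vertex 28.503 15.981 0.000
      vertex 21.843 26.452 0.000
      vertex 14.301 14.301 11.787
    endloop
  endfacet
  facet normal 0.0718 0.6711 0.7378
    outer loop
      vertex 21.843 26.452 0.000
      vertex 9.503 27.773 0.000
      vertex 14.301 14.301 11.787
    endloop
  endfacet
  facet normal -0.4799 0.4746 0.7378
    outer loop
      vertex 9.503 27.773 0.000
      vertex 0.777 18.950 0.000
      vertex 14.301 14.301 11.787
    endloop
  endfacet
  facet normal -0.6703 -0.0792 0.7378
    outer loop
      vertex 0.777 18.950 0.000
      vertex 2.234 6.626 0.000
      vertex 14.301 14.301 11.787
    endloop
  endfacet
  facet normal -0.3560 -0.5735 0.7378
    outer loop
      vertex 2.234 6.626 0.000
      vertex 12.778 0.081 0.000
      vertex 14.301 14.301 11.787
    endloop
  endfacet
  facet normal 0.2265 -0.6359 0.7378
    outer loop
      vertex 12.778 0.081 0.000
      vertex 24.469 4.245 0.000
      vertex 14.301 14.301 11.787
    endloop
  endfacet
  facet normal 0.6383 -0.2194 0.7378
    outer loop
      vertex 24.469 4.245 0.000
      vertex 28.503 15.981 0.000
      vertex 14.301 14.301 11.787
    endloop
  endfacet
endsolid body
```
; perimeter-only toolpath
G21 ; units = mm
G90 ; absolute positioning
G28 ; home
; layer 1
G0 Z1.965
G0 X26.136 Y15.701
G1 X20.586 Y24.427
G1 X10.303 Y25.528
G1 X3.031 Y18.175
G1 X4.245 Y7.905
G1 X13.032 Y2.451
G1 X22.774 Y5.921
G1 X26.136 Y15.701
; layer 2
G0 Z3.929
G0 X23.769 Y15.421
G1 X19.329 Y22.402
G1 X11.102 Y23.282
G1 X5.285 Y17.400
G1 X6.256 Y9.184
G1 X13.286 Y4.821
G1 X21.080 Y7.597
G1 X23.769 Y15.421
; layer 3
G0 Z5.894
G0 X21.402 Y15.141
G1 X18.072 Y20.377
G1 X11.902 Y21.037
G1 X7.539 Y16.625
G1 X8.268 Y10.463
G1 X13.540 Y7.191
G1 X19.385 Y9.273
G1 X21.402 Y15.141
; layer 4
G0 Z7.858
G0 X19.035 Y14.861
G1 X16.815 Y18.351
G1 X12.702 Y18.792
G1 X9.793 Y15.851
G1 X10.279 Y11.743
G1 X13.793 Y9.561
G1 X17.690 Y10.949
G1 X19.035 Y14.861
; layer 5
G0 Z9.823
G0 X16.668 Y14.581
G1 X15.558 Y16.326
G1 X13.501 Y16.546
G1 X12.047 Y15.076
G1 X12.290 Y13.022
G1 X14.047 Y11.931
G1 X15.996 Y12.625
G1 X16.668 Y14.581
M2 ; end

The solid is a regular 7-sided pyramid, base circumscribed radius ≈ 14.3 mm, apex at z ≈ 11.8 mm. Slicing at Δz = 1.965 mm — 6 equal slices spanning the solid's height, so layer i sits at z = i·h/6 — gives 5 non-empty perimeters. Each is a 7-segment closed polygon; G0 lifts to the layer z and rapids to the start vertex, then G1 traces the edges. The cross-section shrinks linearly with z (the slice at the apex is degenerate and omitted).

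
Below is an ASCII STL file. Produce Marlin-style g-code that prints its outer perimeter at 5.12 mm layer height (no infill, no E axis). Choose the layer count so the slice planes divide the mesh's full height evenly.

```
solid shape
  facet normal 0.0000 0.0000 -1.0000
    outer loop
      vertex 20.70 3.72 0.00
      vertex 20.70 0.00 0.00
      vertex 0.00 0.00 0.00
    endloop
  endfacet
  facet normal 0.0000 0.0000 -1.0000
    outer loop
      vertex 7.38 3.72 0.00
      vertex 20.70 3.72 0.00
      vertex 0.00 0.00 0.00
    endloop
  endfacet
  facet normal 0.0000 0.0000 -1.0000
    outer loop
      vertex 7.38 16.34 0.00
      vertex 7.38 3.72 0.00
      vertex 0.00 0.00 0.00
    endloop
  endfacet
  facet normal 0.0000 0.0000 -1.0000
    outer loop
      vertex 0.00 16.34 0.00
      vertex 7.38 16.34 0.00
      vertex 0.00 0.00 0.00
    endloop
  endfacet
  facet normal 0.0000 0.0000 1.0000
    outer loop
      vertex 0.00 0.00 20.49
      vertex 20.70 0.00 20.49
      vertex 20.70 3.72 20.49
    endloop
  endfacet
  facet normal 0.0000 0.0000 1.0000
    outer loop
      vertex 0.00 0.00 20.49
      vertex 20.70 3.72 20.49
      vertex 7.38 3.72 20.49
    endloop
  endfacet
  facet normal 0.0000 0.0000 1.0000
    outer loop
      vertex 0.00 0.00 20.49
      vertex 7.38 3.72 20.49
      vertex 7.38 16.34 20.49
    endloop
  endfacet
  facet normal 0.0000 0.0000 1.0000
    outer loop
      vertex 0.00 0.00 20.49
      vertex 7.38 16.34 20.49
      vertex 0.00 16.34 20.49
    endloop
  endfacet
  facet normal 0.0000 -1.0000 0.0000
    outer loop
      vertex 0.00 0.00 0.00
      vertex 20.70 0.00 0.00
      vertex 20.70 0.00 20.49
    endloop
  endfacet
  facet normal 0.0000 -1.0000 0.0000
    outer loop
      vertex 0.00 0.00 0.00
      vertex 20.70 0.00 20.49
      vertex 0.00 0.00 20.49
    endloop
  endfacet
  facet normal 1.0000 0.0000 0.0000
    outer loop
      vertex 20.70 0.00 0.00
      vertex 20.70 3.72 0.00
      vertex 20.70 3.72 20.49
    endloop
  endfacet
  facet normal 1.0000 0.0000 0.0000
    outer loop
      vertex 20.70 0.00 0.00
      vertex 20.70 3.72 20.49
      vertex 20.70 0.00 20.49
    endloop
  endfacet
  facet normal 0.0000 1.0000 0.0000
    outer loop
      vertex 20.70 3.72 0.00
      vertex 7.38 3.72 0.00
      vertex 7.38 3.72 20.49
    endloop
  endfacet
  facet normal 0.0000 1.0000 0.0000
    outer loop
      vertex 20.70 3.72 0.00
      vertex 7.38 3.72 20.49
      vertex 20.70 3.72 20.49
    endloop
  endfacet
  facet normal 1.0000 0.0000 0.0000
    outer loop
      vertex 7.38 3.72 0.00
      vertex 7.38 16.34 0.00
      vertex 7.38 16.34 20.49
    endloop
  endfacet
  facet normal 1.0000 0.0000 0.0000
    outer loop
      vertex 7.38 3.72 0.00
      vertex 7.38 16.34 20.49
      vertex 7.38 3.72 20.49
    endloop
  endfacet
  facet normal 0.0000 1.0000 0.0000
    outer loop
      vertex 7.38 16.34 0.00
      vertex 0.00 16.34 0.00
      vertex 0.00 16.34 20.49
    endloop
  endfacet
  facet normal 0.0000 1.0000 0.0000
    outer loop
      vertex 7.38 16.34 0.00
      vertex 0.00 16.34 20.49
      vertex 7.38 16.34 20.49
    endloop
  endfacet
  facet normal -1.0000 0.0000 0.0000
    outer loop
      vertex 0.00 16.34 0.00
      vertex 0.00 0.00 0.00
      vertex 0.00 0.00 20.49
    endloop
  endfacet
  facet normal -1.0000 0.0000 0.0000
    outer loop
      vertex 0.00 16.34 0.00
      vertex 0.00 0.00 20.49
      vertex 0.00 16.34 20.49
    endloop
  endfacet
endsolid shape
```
; perimeter-only toolpath
G21 ; units = mm
G90 ; absolute positioning
G28 ; home
; layer 1
G0 Z5.12
G0 X0.00 Y0.00
G1 X20.70 Y0.00
G1 X20.70 Y3.72
G1 X7.38 Y3.72
G1 X7.38 Y16.34
G1 X0.00 Y16.34
G1 X0.00 Y0.00
; layer 2
G0 Z10.24
G0 X0.00 Y0.00
G1 X20.70 Y0.00
G1 X20.70 Y3.72
G1 X7.38 Y3.72
G1 X7.38 Y16.34
G1 X0.00 Y16.34
G1 X0.00 Y0.00
; layer 3
G0 Z15.37
G0 X0.00 Y0.00
G1 X20.70 Y0.00
G1 X20.70 Y3.72
G1 X7.38 Y3.72
G1 X7.38 Y16.34
G1 X0.00 Y16.34
G1 X0.00 Y0.00
; layer 4
G0 Z20.49
G0 X0.00 Y0.00
G1 X20.70 Y0.00
G1 X20.70 Y3.72
G1 X7.38 Y3.72
G1 X7.38 Y16.34
G1 X0.00 Y16.34
G1 X0.00 Y0.00
M2 ; end

The solid is an L-shaped prism: outer 20.7 × 16.3 mm, arm thicknesses ≈ 3.72 mm (horizontal) and 7.38 mm (vertical), extruded 20.5 mm in z. Slicing at Δz = 5.12 mm — 4 equal slices spanning the solid's height, so layer i sits at z = i·h/4 — gives 4 non-empty perimeters. Each is a 6-segment closed polygon; G0 lifts to the layer z and rapids to the start vertex, then G1 traces the edges.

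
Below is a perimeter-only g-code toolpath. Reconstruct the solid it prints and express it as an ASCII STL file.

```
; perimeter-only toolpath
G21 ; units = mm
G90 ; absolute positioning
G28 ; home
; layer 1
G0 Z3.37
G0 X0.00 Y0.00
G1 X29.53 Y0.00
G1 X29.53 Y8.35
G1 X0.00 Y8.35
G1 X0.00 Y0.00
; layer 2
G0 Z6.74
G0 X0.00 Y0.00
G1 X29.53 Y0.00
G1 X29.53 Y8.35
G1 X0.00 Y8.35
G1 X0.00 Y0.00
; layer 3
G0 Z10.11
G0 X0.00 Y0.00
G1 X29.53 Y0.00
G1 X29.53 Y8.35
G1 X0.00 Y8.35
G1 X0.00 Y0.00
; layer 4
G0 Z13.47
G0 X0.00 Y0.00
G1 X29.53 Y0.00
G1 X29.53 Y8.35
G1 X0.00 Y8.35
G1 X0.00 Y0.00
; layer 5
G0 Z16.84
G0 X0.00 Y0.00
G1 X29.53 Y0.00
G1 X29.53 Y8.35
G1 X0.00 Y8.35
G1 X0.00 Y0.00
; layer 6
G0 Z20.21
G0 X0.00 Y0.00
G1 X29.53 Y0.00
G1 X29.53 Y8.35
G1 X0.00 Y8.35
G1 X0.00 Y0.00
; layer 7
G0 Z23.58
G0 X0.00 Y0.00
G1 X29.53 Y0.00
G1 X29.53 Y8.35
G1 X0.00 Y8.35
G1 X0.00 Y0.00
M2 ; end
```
solid part
  facet normal 0.0000 0.0000 -1.0000
    outer loop
      vertex 29.53 8.35 0.00
      vertex 29.53 0.00 0.00
      vertex 0.00 0.00 0.00
    endloop
  endfacet
  facet normal 0.0000 0.0000 -1.0000
    outer loop
      vertex 0.00 8.35 0.00
      vertex 29.53 8.35 0.00
      vertex 0.00 0.00 0.00
    endloop
  endfacet
  facet normal 0.0000 0.0000 1.0000
    outer loop
      vertex 0.00 0.00 23.58
      vertex 29.53 0.00 23.58
      vertex 29.53 8.35 23.58
    endloop
  endfacet
  facet normal 0.0000 0.0000 1.0000
    outer loop
      vertex 0.00 0.00 23.58
      vertex 29.53 8.35 23.58
      vertex 0.00 8.35 23.58
    endloop
  endfacet
  facet normal 0.0000 -1.0000 0.0000
    outer loop
      vertex 0.00 0.00 0.00
      vertex 29.53 0.00 0.00
      vertex 29.53 0.00 23.58
    endloop
  endfacet
  facet normal 0.0000 -1.0000 0.0000
    outer loop
      vertex 0.00 0.00 0.00
      vertex 29.53 0.00 23.58
      vertex 0.00 0.00 23.58
    endloop
  endfacet
  facet normal 0.0000 1.0000 0.0000
    outer loop
      vertex 29.53 8.35 23.58
      vertex 29.53 8.35 0.00
      vertex 0.00 8.35 0.00
    endloop
  endfacet
  facet normal 0.0000 1.0000 0.0000
    outer loop
      vertex 0.00 8.35 23.58
      vertex 29.53 8.35 23.58
      vertex 0.00 8.35 0.00
    endloop
  endfacet
  facet normal -1.0000 0.0000 0.0000
    outer loop
      vertex 0.00 8.35 23.58
      vertex 0.00 8.35 0.00
      vertex 0.00 0.00 0.00
    endloop
  endfacet
  facet normal -1.0000 0.0000 0.0000
    outer loop
      vertex 0.00 0.00 23.58
      vertex 0.00 8.35 23.58
      vertex 0.00 0.00 0.00
    endloop
  endfacet
  facet normal 1.0000 0.0000 0.0000
    outer loop
      vertex 29.53 0.00 0.00
      vertex 29.53 8.35 0.00
      vertex 29.53 8.35 23.58
    endloop
  endfacet
  facet normal 1.0000 0.0000 0.0000
    outer loop
      vertex 29.53 0.00 0.00
      vertex 29.53 8.35 23.58
      vertex 29.53 0.00 23.58
    endloop
  endfacet
endsolid part

The G0 Z moves step by Δz≈3.37 mm. Every layer's G1 loop is the same polygon, so the solid is a straight extrusion of it from z=0 to z≈23.6. Closing with flat bottom and top caps and triangulating gives 12 facets — a rectangular box, roughly 29.5 × 8.35 mm footprint and 23.6 mm tall.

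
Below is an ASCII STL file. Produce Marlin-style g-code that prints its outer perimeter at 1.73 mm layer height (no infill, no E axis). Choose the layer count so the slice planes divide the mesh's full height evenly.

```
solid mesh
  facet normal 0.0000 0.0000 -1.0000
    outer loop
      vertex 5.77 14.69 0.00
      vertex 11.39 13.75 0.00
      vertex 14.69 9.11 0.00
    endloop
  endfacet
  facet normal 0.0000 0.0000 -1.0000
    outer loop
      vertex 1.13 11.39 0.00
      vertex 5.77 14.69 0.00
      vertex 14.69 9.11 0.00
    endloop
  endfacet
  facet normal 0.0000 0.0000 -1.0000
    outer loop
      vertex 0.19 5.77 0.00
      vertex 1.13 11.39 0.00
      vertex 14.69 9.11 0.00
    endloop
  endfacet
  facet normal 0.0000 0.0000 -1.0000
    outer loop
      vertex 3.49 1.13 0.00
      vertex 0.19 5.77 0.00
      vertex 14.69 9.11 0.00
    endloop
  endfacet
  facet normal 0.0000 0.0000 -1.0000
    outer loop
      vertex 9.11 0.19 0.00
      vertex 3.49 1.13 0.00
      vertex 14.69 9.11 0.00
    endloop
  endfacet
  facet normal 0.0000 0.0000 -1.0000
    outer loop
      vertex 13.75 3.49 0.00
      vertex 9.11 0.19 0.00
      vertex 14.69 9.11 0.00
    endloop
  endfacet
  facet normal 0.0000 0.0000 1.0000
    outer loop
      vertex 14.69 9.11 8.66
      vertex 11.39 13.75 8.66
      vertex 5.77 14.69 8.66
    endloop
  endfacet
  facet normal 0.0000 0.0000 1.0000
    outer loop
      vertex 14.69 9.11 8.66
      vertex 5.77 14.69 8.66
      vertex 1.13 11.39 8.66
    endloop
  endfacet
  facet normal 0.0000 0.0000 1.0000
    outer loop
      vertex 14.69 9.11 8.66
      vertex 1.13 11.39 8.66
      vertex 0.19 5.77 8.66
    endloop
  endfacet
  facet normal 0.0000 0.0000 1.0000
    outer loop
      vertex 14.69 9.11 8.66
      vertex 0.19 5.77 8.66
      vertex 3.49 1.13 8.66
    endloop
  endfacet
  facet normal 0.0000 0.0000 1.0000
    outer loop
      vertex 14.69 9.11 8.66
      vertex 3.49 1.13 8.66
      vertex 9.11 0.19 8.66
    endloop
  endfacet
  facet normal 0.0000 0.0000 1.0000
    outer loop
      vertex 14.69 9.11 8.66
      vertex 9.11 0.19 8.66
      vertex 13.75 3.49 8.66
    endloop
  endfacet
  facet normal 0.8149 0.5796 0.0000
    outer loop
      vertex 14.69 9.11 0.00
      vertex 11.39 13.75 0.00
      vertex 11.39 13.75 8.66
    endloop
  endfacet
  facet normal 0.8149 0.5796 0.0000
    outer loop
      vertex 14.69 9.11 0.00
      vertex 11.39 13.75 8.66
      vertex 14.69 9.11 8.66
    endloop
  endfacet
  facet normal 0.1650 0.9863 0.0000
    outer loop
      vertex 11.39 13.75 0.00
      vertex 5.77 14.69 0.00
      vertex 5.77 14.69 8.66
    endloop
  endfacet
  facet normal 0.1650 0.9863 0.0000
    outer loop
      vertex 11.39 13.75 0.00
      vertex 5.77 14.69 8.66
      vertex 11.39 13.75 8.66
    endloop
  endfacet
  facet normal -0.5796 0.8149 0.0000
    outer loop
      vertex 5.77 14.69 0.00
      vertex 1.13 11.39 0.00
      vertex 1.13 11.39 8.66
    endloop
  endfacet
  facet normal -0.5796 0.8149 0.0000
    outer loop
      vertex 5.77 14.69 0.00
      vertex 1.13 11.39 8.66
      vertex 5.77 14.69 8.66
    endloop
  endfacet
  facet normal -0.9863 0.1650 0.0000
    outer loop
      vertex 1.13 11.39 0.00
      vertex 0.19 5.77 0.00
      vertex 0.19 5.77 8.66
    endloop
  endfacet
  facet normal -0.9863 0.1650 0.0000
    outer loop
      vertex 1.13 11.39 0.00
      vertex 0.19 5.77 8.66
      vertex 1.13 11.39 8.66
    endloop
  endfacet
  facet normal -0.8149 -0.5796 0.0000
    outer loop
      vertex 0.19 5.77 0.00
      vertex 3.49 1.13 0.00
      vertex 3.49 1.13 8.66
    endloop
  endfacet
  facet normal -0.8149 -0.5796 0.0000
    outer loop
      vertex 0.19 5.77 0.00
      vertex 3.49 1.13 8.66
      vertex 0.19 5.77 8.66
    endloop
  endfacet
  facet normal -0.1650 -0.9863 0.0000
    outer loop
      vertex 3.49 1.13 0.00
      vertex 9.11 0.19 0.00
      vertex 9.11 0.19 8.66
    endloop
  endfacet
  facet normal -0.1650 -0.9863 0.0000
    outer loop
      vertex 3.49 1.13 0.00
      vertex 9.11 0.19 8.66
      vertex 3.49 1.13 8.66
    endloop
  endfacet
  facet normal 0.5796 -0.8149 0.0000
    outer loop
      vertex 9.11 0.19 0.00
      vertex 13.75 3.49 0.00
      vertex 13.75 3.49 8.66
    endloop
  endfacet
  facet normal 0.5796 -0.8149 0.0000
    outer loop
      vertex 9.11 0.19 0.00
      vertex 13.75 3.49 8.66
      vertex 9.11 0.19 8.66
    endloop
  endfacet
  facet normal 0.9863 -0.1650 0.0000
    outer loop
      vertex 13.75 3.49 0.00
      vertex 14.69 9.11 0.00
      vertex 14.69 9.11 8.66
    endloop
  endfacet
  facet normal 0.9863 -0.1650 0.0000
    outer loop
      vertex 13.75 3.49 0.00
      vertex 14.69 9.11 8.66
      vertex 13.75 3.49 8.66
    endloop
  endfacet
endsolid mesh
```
; perimeter-only toolpath
G21 ; units = mm
G90 ; absolute positioning
G28 ; home
; layer 1
G0 Z1.73
G0 X14.69 Y9.11
G1 X11.39 Y13.75
G1 X5.77 Y14.69
G1 X1.13 Y11.39
G1 X0.19 Y5.77
G1 X3.49 Y1.13
G1 X9.11 Y0.19
G1 X13.75 Y3.49
G1 X14.69 Y9.11
; layer 2
G0 Z3.46
G0 X14.69 Y9.11
G1 X11.39 Y13.75
G1 X5.77 Y14.69
G1 X1.13 Y11.39
G1 X0.19 Y5.77
G1 X3.49 Y1.13
G1 X9.11 Y0.19
G1 X13.75 Y3.49
G1 X14.69 Y9.11
; layer 3
G0 Z5.20
G0 X14.69 Y9.11
G1 X11.39 Y13.75
G1 X5.77 Y14.69
G1 X1.13 Y11.39
G1 X0.19 Y5.77
G1 X3.49 Y1.13
G1 X9.11 Y0.19
G1 X13.75 Y3.49
G1 X14.69 Y9.11
; layer 4
G0 Z6.93
G0 X14.69 Y9.11
G1 X11.39 Y13.75
G1 X5.77 Y14.69
G1 X1.13 Y11.39
G1 X0.19 Y5.77
G1 X3.49 Y1.13
G1 X9.11 Y0.19
G1 X13.75 Y3.49
G1 X14.69 Y9.11
; layer 5
G0 Z8.66
G0 X14.69 Y9.11
G1 X11.39 Y13.75
G1 X5.77 Y14.69
G1 X1.13 Y11.39
G1 X0.19 Y5.77
G1 X3.49 Y1.13
G1 X9.11 Y0.19
G1 X13.75 Y3.49
G1 X14.69 Y9.11
M2 ; end

The solid is a regular 8-sided prism (a cylinder approximated with 8 flat sides), circumscribed radius ≈ 7.44 mm, height ≈ 8.66 mm. Slicing at Δz = 1.73 mm — 5 equal slices spanning the solid's height, so layer i sits at z = i·h/5 — gives 5 non-empty perimeters. Each is a 8-segment closed polygon; G0 lifts to the layer z and rapids to the start vertex, then G1 traces the edges.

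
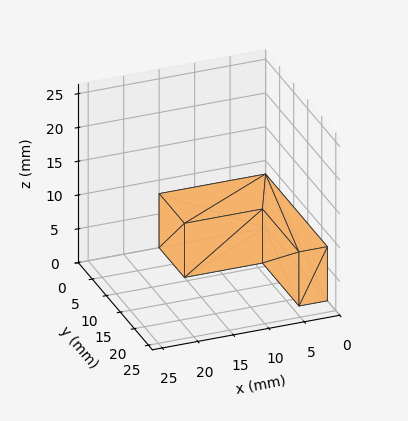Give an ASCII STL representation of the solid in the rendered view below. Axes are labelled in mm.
Reading the render: the shape is an L-shaped prism: outer 15 × 22 mm, arm thicknesses ≈ 9 mm (horizontal) and 4 mm (vertical), extruded 8 mm in z (dimensions read to the nearest mm from the axis ticks). For the STL, each face is triangulated and given an outward normal.

solid part
  facet normal 0.0000 0.0000 -1.0000
    outer loop
      vertex 15.000 9.000 0.000
      vertex 15.000 0.000 0.000
      vertex 0.000 0.000 0.000
    endloop
  endfacet
  facet normal 0.0000 0.0000 -1.0000
    outer loop
      vertex 4.000 9.000 0.000
      vertex 15.000 9.000 0.000
      vertex 0.000 0.000 0.000
    endloop
  endfacet
  facet normal 0.0000 0.0000 -1.0000
    outer loop
      vertex 4.000 22.000 0.000
      vertex 4.000 9.000 0.000
      vertex 0.000 0.000 0.000
    endloop
  endfacet
  facet normal 0.0000 0.0000 -1.0000
    outer loop
      vertex 0.000 22.000 0.000
      vertex 4.000 22.000 0.000
      vertex 0.000 0.000 0.000
    endloop
  endfacet
  facet normal 0.0000 0.0000 1.0000
    outer loop
      vertex 0.000 0.000 8.000
      vertex 15.000 0.000 8.000
      vertex 15.000 9.000 8.000
    endloop
  endfacet
  facet normal 0.0000 0.0000 1.0000
    outer loop
      vertex 0.000 0.000 8.000
      vertex 15.000 9.000 8.000
      vertex 4.000 9.000 8.000
    endloop
  endfacet
  facet normal 0.0000 0.0000 1.0000
    outer loop
      vertex 0.000 0.000 8.000
      vertex 4.000 9.000 8.000
      vertex 4.000 22.000 8.000
    endloop
  endfacet
  facet normal 0.0000 0.0000 1.0000
    outer loop
      vertex 0.000 0.000 8.000
      vertex 4.000 22.000 8.000
      vertex 0.000 22.000 8.000
    endloop
  endfacet
  facet normal 0.0000 -1.0000 0.0000
    outer loop
      vertex 0.000 0.000 0.000
      vertex 15.000 0.000 0.000
      vertex 15.000 0.000 8.000
    endloop
  endfacet
  facet normal 0.0000 -1.0000 0.0000
    outer loop
      vertex 0.000 0.000 0.000
      vertex 15.000 0.000 8.000
      vertex 0.000 0.000 8.000
    endloop
  endfacet
  facet normal 1.0000 0.0000 0.0000
    outer loop
      vertex 15.000 0.000 0.000
      vertex 15.000 9.000 0.000
      vertex 15.000 9.000 8.000
    endloop
  endfacet
  facet normal 1.0000 0.0000 0.0000
    outer loop
      vertex 15.000 0.000 0.000
      vertex 15.000 9.000 8.000
      vertex 15.000 0.000 8.000
    endloop
  endfacet
  facet normal 0.0000 1.0000 0.0000
    outer loop
      vertex 15.000 9.000 0.000
      vertex 4.000 9.000 0.000
      vertex 4.000 9.000 8.000
    endloop
  endfacet
  facet normal 0.0000 1.0000 0.0000
    outer loop
      vertex 15.000 9.000 0.000
      vertex 4.000 9.000 8.000
      vertex 15.000 9.000 8.000
    endloop
  endfacet
  facet normal 1.0000 0.0000 0.0000
    outer loop
      vertex 4.000 9.000 0.000
      vertex 4.000 22.000 0.000
      vertex 4.000 22.000 8.000
    endloop
  endfacet
  facet normal 1.0000 0.0000 0.0000
    outer loop
      vertex 4.000 9.000 0.000
      vertex 4.000 22.000 8.000
      vertex 4.000 9.000 8.000
    endloop
  endfacet
  facet normal 0.0000 1.0000 0.0000
    outer loop
      vertex 4.000 22.000 0.000
      vertex 0.000 22.000 0.000
      vertex 0.000 22.000 8.000
    endloop
  endfacet
  facet normal 0.0000 1.0000 0.0000
    outer loop
      vertex 4.000 22.000 0.000
      vertex 0.000 22.000 8.000
      vertex 4.000 22.000 8.000
    endloop
  endfacet
  facet normal -1.0000 0.0000 0.0000
    outer loop
      vertex 0.000 22.000 0.000
      vertex 0.000 0.000 0.000
      vertex 0.000 0.000 8.000
    endloop
  endfacet
  facet normal -1.0000 0.0000 0.0000
    outer loop
      vertex 0.000 22.000 0.000
      vertex 0.000 0.000 8.000
      vertex 0.000 22.000 8.000
    endloop
  endfacet
endsolid part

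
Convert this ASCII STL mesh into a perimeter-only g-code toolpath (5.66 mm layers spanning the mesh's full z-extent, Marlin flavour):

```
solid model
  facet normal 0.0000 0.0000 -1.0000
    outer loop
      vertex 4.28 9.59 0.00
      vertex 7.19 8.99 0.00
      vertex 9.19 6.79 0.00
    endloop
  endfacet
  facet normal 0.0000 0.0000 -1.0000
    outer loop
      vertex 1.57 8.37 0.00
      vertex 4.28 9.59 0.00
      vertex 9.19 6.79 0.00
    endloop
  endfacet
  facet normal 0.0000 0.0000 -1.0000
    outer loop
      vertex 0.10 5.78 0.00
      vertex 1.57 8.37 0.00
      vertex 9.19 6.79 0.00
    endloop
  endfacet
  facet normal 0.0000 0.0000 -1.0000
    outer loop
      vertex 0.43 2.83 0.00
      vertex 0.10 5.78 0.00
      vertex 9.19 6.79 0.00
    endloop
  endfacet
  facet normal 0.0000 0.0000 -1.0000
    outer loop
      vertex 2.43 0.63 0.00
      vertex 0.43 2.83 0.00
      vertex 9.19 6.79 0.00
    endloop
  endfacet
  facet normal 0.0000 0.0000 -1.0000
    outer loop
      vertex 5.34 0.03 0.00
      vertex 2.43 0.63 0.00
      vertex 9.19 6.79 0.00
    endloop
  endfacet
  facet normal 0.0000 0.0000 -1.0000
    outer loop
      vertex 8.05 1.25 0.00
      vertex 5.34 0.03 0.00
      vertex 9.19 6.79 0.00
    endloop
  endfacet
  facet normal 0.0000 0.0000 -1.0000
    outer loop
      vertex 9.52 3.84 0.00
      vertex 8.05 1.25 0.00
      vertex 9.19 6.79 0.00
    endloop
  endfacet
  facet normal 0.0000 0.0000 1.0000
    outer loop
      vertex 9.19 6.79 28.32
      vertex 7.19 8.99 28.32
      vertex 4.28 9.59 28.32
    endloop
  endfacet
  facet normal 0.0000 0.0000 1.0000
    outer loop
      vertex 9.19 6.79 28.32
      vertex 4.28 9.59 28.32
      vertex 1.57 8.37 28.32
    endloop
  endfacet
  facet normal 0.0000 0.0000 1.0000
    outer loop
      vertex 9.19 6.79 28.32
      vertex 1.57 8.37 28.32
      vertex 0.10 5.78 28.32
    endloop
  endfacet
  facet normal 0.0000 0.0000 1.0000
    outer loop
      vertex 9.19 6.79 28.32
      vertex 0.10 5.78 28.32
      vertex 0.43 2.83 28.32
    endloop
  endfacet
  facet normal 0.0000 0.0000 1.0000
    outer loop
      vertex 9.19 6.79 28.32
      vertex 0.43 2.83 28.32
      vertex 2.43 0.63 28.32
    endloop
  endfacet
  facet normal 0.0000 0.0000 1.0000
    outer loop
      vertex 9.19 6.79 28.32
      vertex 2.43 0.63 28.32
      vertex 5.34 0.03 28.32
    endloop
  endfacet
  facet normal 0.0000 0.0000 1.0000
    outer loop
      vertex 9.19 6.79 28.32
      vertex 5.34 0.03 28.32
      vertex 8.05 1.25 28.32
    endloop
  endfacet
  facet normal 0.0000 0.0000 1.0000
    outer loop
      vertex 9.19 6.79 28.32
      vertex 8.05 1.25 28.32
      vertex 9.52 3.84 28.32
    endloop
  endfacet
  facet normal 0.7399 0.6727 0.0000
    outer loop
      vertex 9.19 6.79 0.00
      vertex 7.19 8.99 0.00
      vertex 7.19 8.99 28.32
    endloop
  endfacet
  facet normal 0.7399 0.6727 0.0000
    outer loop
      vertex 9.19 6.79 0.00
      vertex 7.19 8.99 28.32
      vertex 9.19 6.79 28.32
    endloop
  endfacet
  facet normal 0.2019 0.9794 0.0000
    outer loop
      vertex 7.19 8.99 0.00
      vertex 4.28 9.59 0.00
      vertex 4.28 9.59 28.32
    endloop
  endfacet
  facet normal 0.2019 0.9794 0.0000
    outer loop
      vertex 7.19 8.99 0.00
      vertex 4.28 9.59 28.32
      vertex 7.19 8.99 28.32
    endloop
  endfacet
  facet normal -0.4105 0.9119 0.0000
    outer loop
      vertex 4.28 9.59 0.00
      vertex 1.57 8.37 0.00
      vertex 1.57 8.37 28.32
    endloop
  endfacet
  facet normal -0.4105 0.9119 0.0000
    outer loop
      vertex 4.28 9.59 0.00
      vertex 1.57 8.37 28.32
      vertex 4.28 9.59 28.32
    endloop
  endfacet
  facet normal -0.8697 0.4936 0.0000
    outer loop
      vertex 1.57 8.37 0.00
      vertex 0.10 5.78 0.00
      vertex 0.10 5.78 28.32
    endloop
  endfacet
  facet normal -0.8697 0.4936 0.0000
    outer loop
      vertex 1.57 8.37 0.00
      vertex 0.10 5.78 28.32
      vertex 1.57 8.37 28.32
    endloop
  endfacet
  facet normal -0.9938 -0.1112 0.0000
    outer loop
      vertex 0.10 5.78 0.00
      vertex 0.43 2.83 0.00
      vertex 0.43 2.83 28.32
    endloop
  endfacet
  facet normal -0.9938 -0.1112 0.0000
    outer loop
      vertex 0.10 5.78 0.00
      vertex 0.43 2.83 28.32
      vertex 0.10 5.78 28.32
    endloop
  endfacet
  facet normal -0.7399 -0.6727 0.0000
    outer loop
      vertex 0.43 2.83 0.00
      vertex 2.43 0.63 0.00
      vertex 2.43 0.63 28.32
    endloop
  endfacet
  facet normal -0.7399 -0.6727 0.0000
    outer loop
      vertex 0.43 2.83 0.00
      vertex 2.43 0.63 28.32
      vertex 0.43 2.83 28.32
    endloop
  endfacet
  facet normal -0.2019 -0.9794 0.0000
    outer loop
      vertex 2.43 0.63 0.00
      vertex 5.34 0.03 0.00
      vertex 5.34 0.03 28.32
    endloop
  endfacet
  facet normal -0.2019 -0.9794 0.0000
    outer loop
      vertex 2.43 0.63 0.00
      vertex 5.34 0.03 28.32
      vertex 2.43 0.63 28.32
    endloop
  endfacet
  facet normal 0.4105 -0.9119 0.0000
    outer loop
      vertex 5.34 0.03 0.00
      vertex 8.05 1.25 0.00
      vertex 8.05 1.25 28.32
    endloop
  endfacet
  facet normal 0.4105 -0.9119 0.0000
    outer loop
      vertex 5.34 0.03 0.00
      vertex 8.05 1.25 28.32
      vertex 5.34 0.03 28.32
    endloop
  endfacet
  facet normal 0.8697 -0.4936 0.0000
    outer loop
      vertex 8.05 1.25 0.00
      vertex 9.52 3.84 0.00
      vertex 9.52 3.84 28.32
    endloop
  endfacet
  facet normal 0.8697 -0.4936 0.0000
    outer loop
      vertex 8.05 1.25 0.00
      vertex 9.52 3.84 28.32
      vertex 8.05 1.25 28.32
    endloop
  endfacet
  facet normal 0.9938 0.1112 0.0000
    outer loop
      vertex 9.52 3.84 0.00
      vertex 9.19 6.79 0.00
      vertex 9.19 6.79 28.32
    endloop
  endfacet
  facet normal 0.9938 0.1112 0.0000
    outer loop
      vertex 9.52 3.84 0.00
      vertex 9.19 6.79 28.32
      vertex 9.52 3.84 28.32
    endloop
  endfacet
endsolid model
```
; perimeter-only toolpath
G21 ; units = mm
G90 ; absolute positioning
G28 ; home
; layer 1
G0 Z5.66
G0 X9.19 Y6.79
G1 X7.19 Y8.99
G1 X4.28 Y9.59
G1 X1.57 Y8.37
G1 X0.10 Y5.78
G1 X0.43 Y2.83
G1 X2.43 Y0.63
G1 X5.34 Y0.03
G1 X8.05 Y1.25
G1 X9.52 Y3.84
G1 X9.19 Y6.79
; layer 2
G0 Z11.33
G0 X9.19 Y6.79
G1 X7.19 Y8.99
G1 X4.28 Y9.59
G1 X1.57 Y8.37
G1 X0.10 Y5.78
G1 X0.43 Y2.83
G1 X2.43 Y0.63
G1 X5.34 Y0.03
G1 X8.05 Y1.25
G1 X9.52 Y3.84
G1 X9.19 Y6.79
; layer 3
G0 Z16.99
G0 X9.19 Y6.79
G1 X7.19 Y8.99
G1 X4.28 Y9.59
G1 X1.57 Y8.37
G1 X0.10 Y5.78
G1 X0.43 Y2.83
G1 X2.43 Y0.63
G1 X5.34 Y0.03
G1 X8.05 Y1.25
G1 X9.52 Y3.84
G1 X9.19 Y6.79
; layer 4
G0 Z22.66
G0 X9.19 Y6.79
G1 X7.19 Y8.99
G1 X4.28 Y9.59
G1 X1.57 Y8.37
G1 X0.10 Y5.78
G1 X0.43 Y2.83
G1 X2.43 Y0.63
G1 X5.34 Y0.03
G1 X8.05 Y1.25
G1 X9.52 Y3.84
G1 X9.19 Y6.79
; layer 5
G0 Z28.32
G0 X9.19 Y6.79
G1 X7.19 Y8.99
G1 X4.28 Y9.59
G1 X1.57 Y8.37
G1 X0.10 Y5.78
G1 X0.43 Y2.83
G1 X2.43 Y0.63
G1 X5.34 Y0.03
G1 X8.05 Y1.25
G1 X9.52 Y3.84
G1 X9.19 Y6.79
M2 ; end

The solid is a regular 10-sided prism (a cylinder approximated with 10 flat sides), circumscribed radius ≈ 4.81 mm, height ≈ 28.3 mm. Slicing at Δz = 5.66 mm — 5 equal slices spanning the solid's height, so layer i sits at z = i·h/5 — gives 5 non-empty perimeters. Each is a 10-segment closed polygon; G0 lifts to the layer z and rapids to the start vertex, then G1 traces the edges.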